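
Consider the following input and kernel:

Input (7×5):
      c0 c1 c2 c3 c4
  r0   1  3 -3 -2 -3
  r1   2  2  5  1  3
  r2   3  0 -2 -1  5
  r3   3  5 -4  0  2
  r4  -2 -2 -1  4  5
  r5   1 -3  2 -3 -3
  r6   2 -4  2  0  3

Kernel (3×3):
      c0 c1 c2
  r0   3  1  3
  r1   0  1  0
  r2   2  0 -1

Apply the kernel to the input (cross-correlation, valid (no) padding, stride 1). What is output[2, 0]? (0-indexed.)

5

The receptive field on the input at this output position is [3 0 -2 / 3 5 -4 / -2 -2 -1]. Elementwise product with the kernel and sum: 3·3 + 0·1 + -2·3 + 5·1 + -2·2 + -1·-1.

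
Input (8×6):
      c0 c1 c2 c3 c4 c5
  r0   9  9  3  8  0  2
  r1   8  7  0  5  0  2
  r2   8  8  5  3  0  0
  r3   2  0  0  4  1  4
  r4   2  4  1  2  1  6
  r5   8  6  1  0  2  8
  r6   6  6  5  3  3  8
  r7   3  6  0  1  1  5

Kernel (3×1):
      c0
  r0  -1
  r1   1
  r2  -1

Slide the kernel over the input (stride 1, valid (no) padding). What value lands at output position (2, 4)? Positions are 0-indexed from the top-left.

0

The receptive field on the input at this output position is [0 / 1 / 1]. Elementwise product with the kernel and sum: 0·-1 + 1·1 + 1·-1.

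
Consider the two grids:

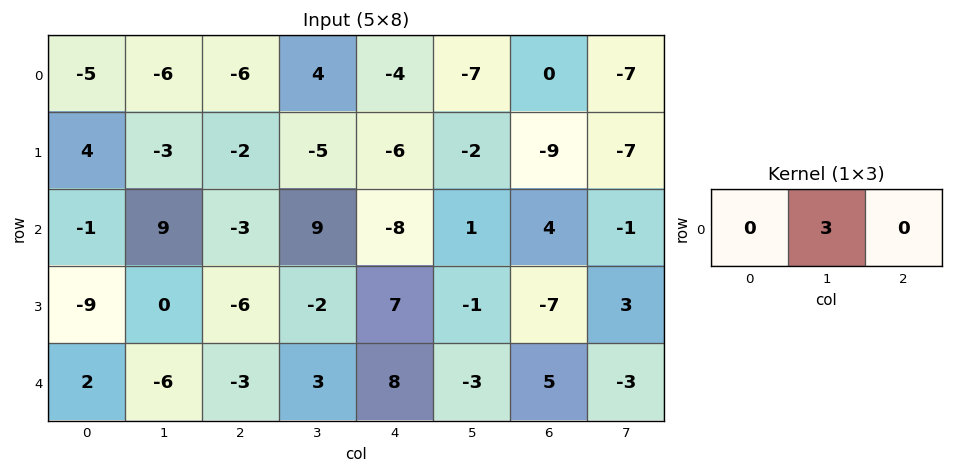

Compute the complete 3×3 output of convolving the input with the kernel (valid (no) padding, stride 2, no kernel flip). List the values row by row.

Output[0,0]: The receptive field on the input at this output position is [-5 -6 -6]. Elementwise product with the kernel and sum: -6·3.
Output[0,1]: The receptive field on the input at this output position is [-6 4 -4]. Elementwise product with the kernel and sum: 4·3.

-18 12 -21
27 27 3
-18 9 -9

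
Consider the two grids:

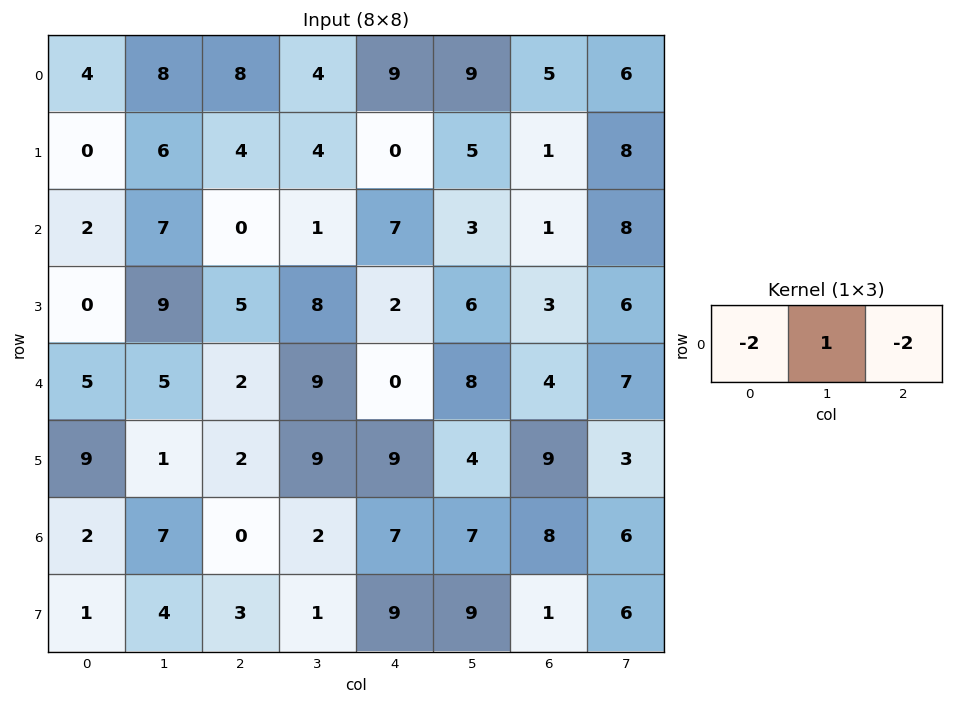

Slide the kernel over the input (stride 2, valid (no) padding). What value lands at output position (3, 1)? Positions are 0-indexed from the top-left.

-12

The receptive field on the input at this output position is [0 2 7]. Elementwise product with the kernel and sum: 0·-2 + 2·1 + 7·-2.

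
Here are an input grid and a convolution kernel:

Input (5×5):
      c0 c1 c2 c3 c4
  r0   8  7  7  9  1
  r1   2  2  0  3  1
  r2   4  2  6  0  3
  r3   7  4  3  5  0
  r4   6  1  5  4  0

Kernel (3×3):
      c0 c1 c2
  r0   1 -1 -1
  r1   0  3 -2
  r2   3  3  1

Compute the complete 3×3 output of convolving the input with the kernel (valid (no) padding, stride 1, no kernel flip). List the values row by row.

24 9 25
30 43 14
28 17 45

Output[0,0]: The receptive field on the input at this output position is [8 7 7 / 2 2 0 / 4 2 6]. Elementwise product with the kernel and sum: 8·1 + 7·-1 + 7·-1 + 2·3 + 0·-2 + 4·3 + 2·3 + 6·1.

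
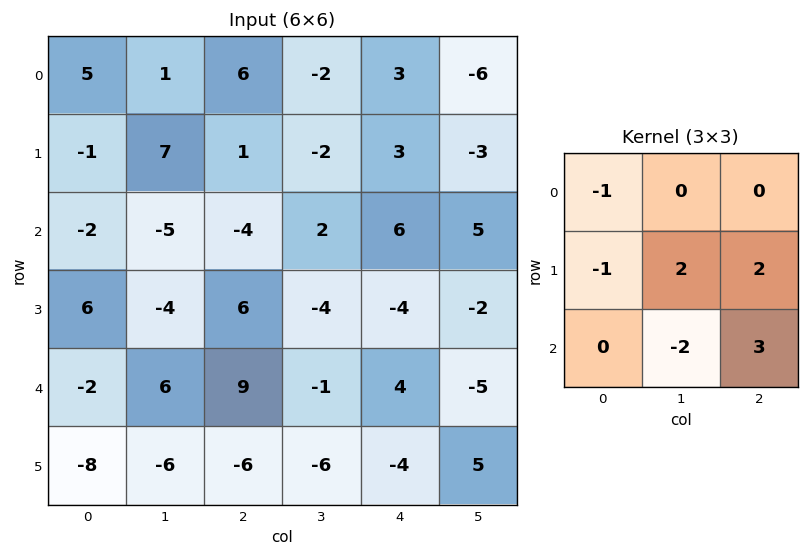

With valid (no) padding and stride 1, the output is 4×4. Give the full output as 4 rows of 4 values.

Output[0,0]: The receptive field on the input at this output position is [5 1 6 / -1 7 1 / -2 -5 -4]. Elementwise product with the kernel and sum: 5·-1 + -1·-1 + 7·2 + 1·2 + -5·-2 + -4·3.
Output[0,1]: The receptive field on the input at this output position is [1 6 -2 / 7 1 -2 / -5 -4 2]. Elementwise product with the kernel and sum: 1·-1 + 7·-1 + 1·2 + -2·2 + -4·-2 + 2·3.

10 4 9 7
11 -30 15 24
15 -8 -4 -33
20 8 -9 26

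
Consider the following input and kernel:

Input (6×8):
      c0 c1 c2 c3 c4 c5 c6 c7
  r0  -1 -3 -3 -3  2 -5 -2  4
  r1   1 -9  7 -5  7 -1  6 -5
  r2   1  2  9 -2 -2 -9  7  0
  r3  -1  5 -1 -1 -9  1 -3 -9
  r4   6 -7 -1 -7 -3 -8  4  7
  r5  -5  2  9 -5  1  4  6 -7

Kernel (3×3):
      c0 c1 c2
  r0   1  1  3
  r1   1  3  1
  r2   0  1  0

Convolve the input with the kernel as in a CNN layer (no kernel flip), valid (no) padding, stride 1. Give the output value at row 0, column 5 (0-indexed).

The receptive field on the input at this output position is [-5 -2 4 / -1 6 -5 / -9 7 0]. Elementwise product with the kernel and sum: -5·1 + -2·1 + 4·3 + -1·1 + 6·3 + -5·1 + 7·1.

24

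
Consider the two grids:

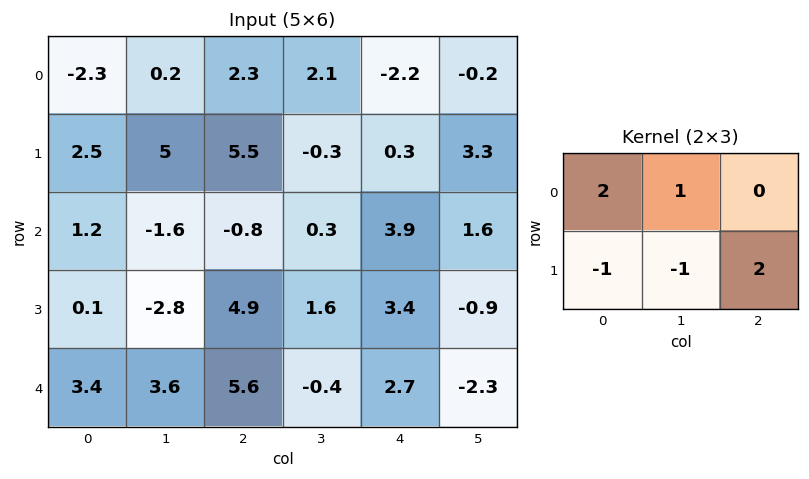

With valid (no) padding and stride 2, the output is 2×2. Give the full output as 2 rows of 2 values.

-0.9 2.1
13.3 -1

Output[0,0]: The receptive field on the input at this output position is [-2.3 0.2 2.3 / 2.5 5 5.5]. Elementwise product with the kernel and sum: -2.3·2 + 0.2·1 + 2.5·-1 + 5·-1 + 5.5·2.
Output[0,1]: The receptive field on the input at this output position is [2.3 2.1 -2.2 / 5.5 -0.3 0.3]. Elementwise product with the kernel and sum: 2.3·2 + 2.1·1 + 5.5·-1 + -0.3·-1 + 0.3·2.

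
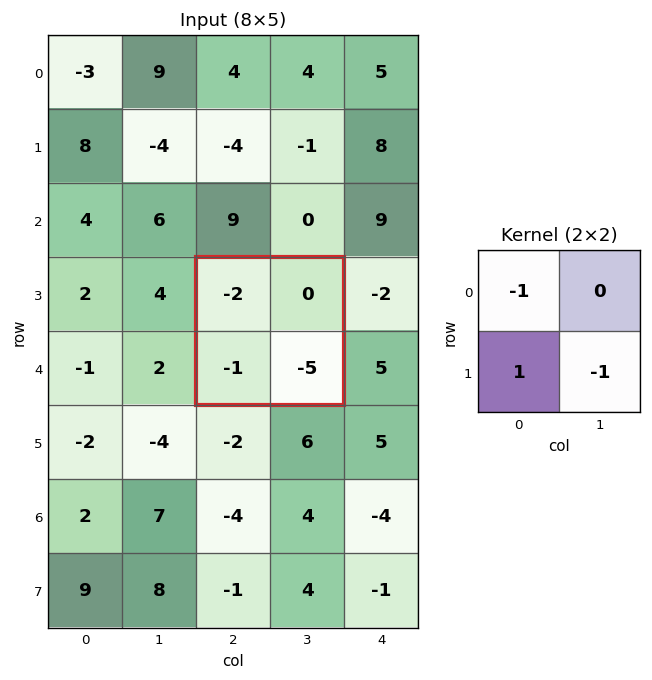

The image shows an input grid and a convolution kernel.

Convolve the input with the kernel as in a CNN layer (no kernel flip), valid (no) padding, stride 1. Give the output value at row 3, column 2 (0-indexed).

6

The receptive field on the input at this output position is [-2 0 / -1 -5]. Elementwise product with the kernel and sum: -2·-1 + -1·1 + -5·-1.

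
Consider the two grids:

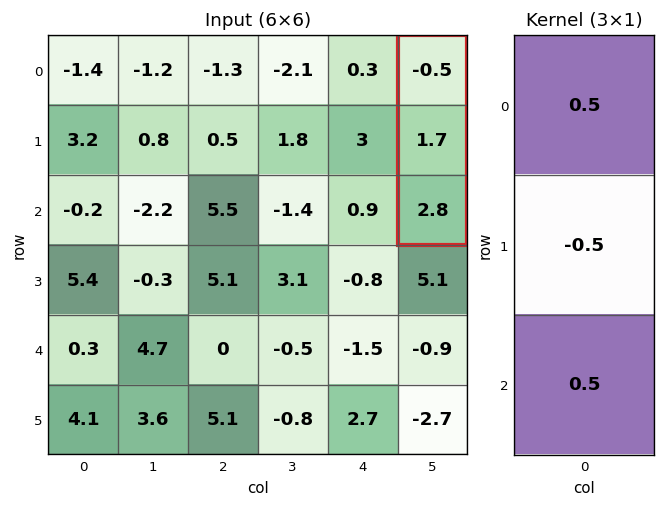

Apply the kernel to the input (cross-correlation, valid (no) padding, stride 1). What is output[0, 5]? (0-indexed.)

The receptive field on the input at this output position is [-0.5 / 1.7 / 2.8]. Elementwise product with the kernel and sum: -0.5·0.5 + 1.7·-0.5 + 2.8·0.5.

0.3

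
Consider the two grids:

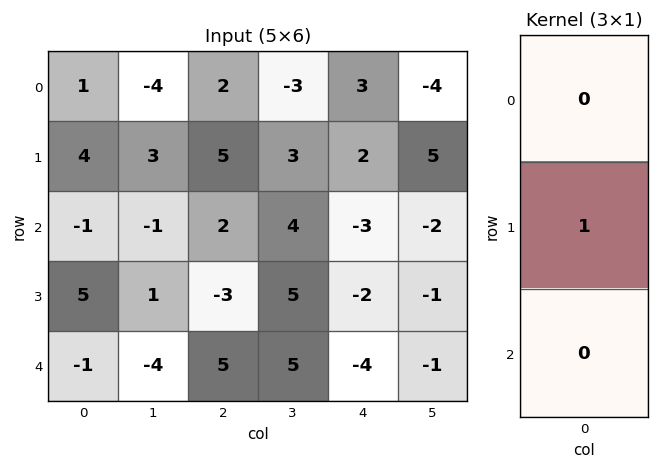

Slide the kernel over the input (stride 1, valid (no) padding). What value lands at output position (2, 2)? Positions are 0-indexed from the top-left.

The receptive field on the input at this output position is [2 / -3 / 5]. Elementwise product with the kernel and sum: -3·1.

-3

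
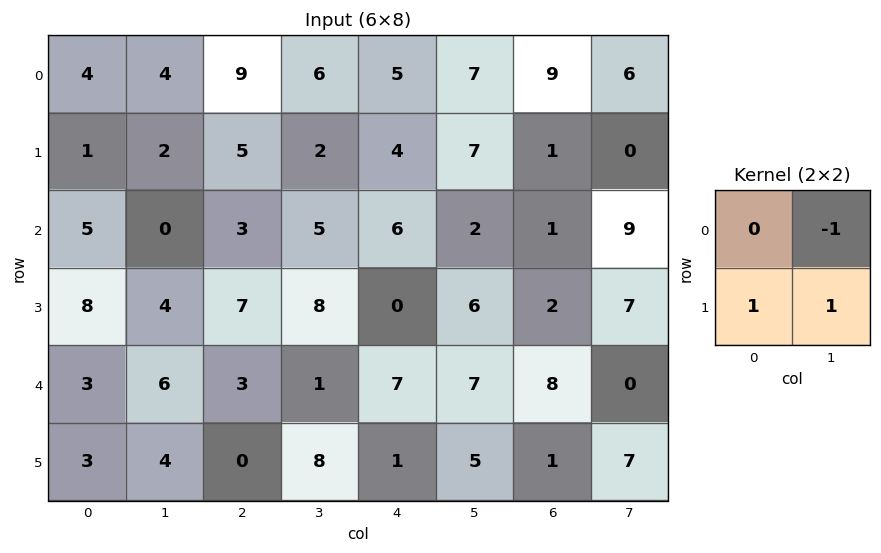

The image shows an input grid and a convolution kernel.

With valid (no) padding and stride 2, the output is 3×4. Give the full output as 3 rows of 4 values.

-1 1 4 -5
12 10 4 0
1 7 -1 8

Output[0,0]: The receptive field on the input at this output position is [4 4 / 1 2]. Elementwise product with the kernel and sum: 4·-1 + 1·1 + 2·1.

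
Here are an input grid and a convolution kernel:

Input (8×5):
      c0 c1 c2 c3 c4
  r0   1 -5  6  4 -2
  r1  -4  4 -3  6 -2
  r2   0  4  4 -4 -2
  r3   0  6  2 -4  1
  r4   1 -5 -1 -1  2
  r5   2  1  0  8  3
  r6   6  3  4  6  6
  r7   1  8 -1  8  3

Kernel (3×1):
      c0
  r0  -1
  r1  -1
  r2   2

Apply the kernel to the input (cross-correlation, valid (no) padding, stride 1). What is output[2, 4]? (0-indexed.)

The receptive field on the input at this output position is [-2 / 1 / 2]. Elementwise product with the kernel and sum: -2·-1 + 1·-1 + 2·2.

5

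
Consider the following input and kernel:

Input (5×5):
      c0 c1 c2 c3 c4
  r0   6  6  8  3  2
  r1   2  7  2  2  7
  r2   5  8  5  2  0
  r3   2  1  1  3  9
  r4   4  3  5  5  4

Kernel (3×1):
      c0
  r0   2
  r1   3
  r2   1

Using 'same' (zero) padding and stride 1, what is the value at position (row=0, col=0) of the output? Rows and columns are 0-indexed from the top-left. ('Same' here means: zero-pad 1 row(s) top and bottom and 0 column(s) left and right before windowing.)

The receptive field on the zero-padded input at this output position is [0 / 6 / 2]. Elementwise product with the kernel and sum: 0·2 + 6·3 + 2·1.

20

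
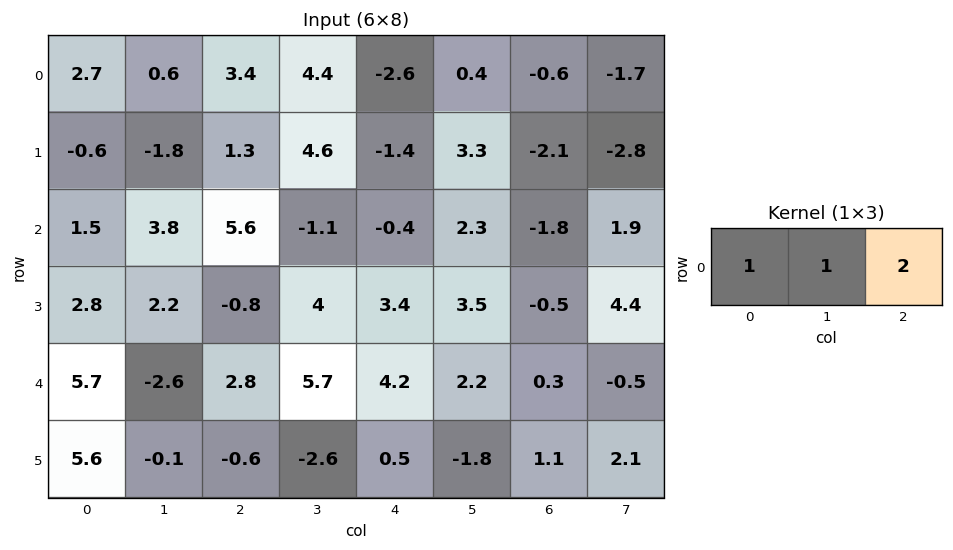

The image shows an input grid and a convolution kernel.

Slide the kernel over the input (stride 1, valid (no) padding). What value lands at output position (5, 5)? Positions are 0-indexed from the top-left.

The receptive field on the input at this output position is [-1.8 1.1 2.1]. Elementwise product with the kernel and sum: -1.8·1 + 1.1·1 + 2.1·2.

3.5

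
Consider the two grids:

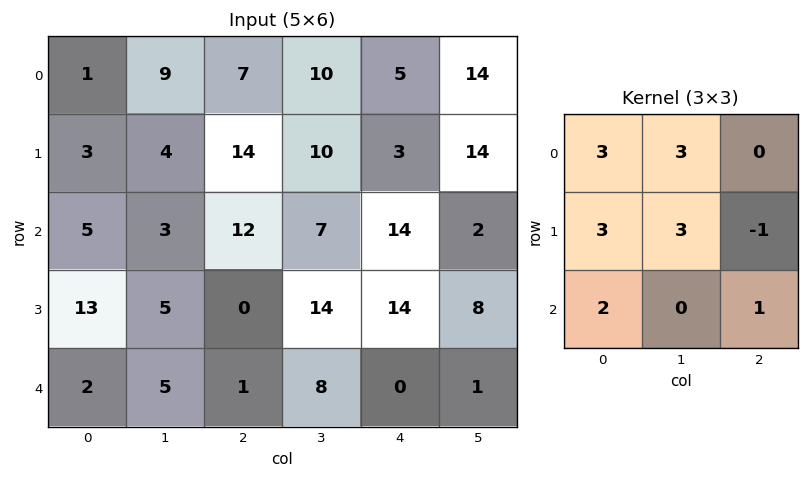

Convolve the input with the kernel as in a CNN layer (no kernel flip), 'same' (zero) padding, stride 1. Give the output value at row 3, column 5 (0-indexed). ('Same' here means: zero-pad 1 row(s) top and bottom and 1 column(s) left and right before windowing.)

114

The receptive field on the zero-padded input at this output position is [14 2 0 / 14 8 0 / 0 1 0]. Elementwise product with the kernel and sum: 14·3 + 2·3 + 14·3 + 8·3 + 0·-1 + 0·2 + 0·1.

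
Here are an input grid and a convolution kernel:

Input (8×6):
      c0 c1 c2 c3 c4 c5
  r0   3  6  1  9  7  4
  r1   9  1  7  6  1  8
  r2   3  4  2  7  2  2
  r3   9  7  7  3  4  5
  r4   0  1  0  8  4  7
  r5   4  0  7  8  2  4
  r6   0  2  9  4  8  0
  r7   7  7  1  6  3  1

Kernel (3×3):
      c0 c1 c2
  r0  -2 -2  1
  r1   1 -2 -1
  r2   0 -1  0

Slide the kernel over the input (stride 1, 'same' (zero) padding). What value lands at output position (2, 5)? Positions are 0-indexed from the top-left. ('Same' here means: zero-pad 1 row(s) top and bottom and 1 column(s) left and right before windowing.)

The receptive field on the zero-padded input at this output position is [1 8 0 / 2 2 0 / 4 5 0]. Elementwise product with the kernel and sum: 1·-2 + 8·-2 + 0·1 + 2·1 + 2·-2 + 0·-1 + 5·-1.

-25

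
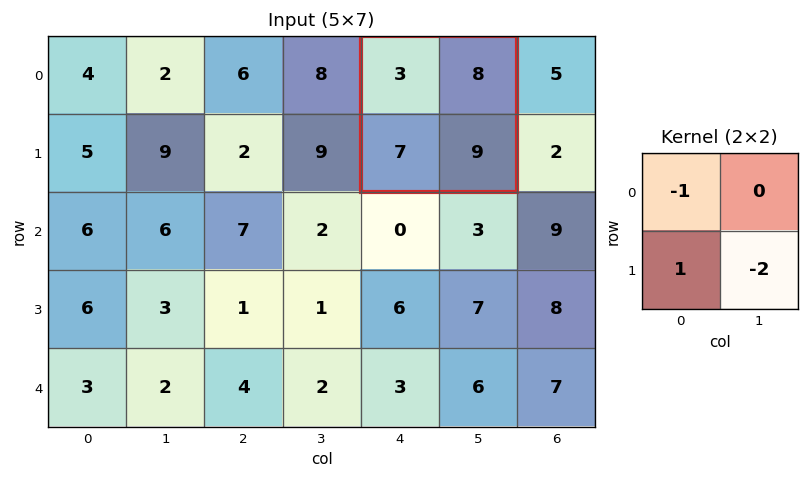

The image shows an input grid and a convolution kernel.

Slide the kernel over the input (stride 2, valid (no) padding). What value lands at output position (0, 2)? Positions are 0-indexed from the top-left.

The receptive field on the input at this output position is [3 8 / 7 9]. Elementwise product with the kernel and sum: 3·-1 + 7·1 + 9·-2.

-14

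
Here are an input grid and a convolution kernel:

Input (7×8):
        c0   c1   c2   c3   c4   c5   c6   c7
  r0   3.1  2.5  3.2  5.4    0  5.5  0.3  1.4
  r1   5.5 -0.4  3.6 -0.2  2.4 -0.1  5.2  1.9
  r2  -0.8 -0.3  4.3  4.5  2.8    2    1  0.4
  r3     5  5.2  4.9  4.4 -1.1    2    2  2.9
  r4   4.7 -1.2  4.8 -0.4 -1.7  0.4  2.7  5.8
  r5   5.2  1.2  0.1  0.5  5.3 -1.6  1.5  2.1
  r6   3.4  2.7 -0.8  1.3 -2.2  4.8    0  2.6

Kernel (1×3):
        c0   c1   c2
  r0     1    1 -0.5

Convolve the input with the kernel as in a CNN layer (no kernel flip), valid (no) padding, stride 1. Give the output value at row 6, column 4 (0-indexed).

2.6

The receptive field on the input at this output position is [-2.2 4.8 0]. Elementwise product with the kernel and sum: -2.2·1 + 4.8·1 + 0·-0.5.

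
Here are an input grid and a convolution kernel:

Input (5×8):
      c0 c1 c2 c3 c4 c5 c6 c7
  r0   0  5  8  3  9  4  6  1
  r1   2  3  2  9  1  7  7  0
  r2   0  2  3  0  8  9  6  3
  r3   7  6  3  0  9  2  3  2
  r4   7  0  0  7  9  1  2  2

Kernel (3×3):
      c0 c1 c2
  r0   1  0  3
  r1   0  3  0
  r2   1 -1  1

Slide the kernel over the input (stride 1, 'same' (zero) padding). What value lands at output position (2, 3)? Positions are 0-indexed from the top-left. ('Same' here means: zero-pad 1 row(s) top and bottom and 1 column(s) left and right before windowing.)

The receptive field on the zero-padded input at this output position is [2 9 1 / 3 0 8 / 3 0 9]. Elementwise product with the kernel and sum: 2·1 + 1·3 + 0·3 + 3·1 + 0·-1 + 9·1.

17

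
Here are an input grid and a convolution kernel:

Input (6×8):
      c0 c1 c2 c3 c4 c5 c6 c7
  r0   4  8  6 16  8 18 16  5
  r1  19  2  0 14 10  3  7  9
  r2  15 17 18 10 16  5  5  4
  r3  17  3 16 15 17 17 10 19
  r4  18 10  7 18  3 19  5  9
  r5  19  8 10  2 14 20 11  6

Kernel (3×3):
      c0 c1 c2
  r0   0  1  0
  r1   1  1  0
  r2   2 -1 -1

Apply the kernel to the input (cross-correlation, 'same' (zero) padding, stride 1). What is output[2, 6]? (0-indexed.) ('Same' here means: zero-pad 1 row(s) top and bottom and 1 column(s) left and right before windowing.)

22

The receptive field on the zero-padded input at this output position is [3 7 9 / 5 5 4 / 17 10 19]. Elementwise product with the kernel and sum: 7·1 + 5·1 + 5·1 + 17·2 + 10·-1 + 19·-1.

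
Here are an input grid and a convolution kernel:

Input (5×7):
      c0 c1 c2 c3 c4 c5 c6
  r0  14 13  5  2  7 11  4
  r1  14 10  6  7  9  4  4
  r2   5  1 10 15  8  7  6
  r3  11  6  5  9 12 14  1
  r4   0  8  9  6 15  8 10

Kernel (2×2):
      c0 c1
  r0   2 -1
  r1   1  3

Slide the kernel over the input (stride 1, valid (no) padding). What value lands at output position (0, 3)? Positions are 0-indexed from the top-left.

The receptive field on the input at this output position is [2 7 / 7 9]. Elementwise product with the kernel and sum: 2·2 + 7·-1 + 7·1 + 9·3.

31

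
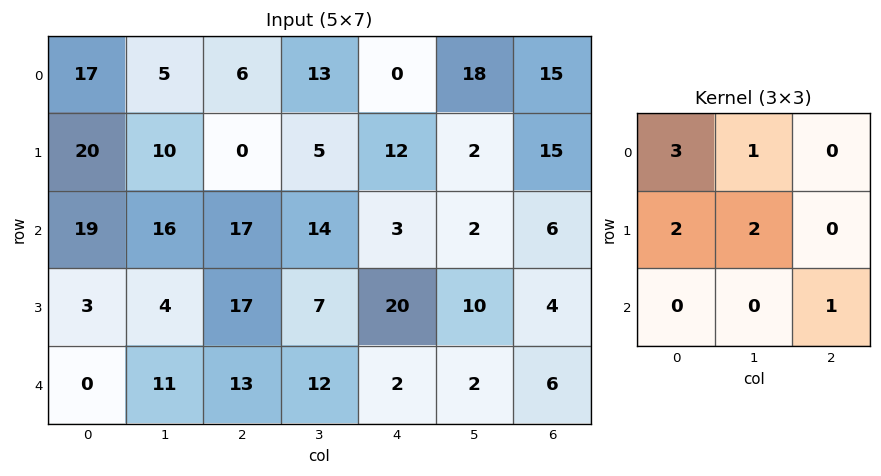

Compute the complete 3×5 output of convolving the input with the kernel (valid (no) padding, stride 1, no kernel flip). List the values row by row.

133 55 44 75 52
157 103 87 71 52
100 119 115 101 77

Output[0,0]: The receptive field on the input at this output position is [17 5 6 / 20 10 0 / 19 16 17]. Elementwise product with the kernel and sum: 17·3 + 5·1 + 20·2 + 10·2 + 17·1.
Output[0,1]: The receptive field on the input at this output position is [5 6 13 / 10 0 5 / 16 17 14]. Elementwise product with the kernel and sum: 5·3 + 6·1 + 10·2 + 0·2 + 14·1.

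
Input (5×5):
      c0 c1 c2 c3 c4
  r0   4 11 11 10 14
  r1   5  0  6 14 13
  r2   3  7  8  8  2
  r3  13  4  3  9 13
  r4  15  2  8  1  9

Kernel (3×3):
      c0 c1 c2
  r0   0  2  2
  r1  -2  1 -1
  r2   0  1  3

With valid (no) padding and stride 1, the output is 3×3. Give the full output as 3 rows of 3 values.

59 66 51
18 56 92
31 29 38

Output[0,0]: The receptive field on the input at this output position is [4 11 11 / 5 0 6 / 3 7 8]. Elementwise product with the kernel and sum: 11·2 + 11·2 + 5·-2 + 0·1 + 6·-1 + 7·1 + 8·3.
Output[0,1]: The receptive field on the input at this output position is [11 11 10 / 0 6 14 / 7 8 8]. Elementwise product with the kernel and sum: 11·2 + 10·2 + 0·-2 + 6·1 + 14·-1 + 8·1 + 8·3.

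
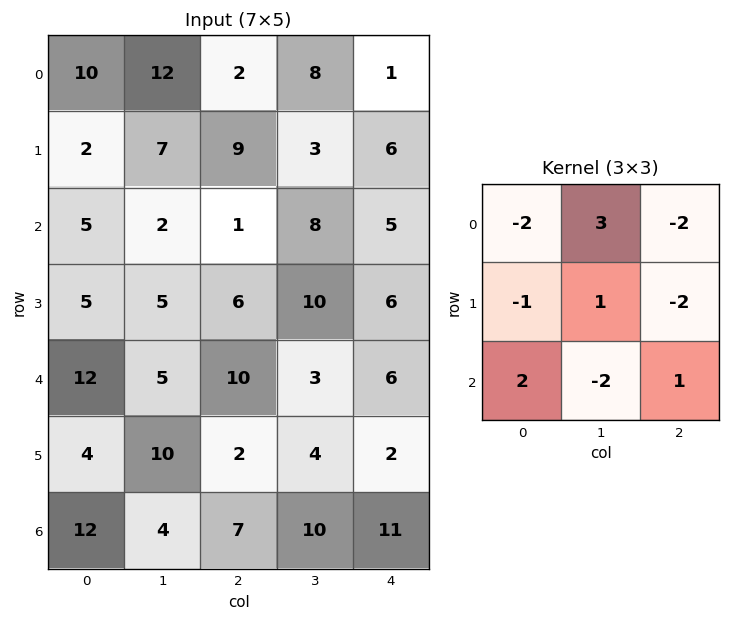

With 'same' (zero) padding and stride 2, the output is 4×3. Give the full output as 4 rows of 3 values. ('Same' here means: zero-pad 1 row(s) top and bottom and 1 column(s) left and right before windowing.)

Output[0,0]: The receptive field on the zero-padded input at this output position is [0 0 0 / 0 10 12 / 0 2 7]. Elementwise product with the kernel and sum: 0·-2 + 0·3 + 0·-2 + 0·-1 + 10·1 + 12·-2 + 0·2 + 2·-2 + 7·1.

-11 -27 -13
-12 -2 17
9 7 5
-4 -39 -1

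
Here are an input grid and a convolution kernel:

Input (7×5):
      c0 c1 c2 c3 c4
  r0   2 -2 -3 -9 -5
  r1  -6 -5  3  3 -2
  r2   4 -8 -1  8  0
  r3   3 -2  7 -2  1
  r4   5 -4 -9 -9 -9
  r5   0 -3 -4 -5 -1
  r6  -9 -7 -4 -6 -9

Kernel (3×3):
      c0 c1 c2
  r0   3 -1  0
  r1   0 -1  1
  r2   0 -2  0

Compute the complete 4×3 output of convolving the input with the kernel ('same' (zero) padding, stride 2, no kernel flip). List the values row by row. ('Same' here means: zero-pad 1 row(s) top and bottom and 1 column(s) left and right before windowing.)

8 -12 9
-12 -23 9
-12 -5 4
2 -7 -5

Output[0,0]: The receptive field on the zero-padded input at this output position is [0 0 0 / 0 2 -2 / 0 -6 -5]. Elementwise product with the kernel and sum: 0·3 + 0·-1 + 2·-1 + -2·1 + -6·-2.
Output[0,1]: The receptive field on the zero-padded input at this output position is [0 0 0 / -2 -3 -9 / -5 3 3]. Elementwise product with the kernel and sum: 0·3 + 0·-1 + -3·-1 + -9·1 + 3·-2.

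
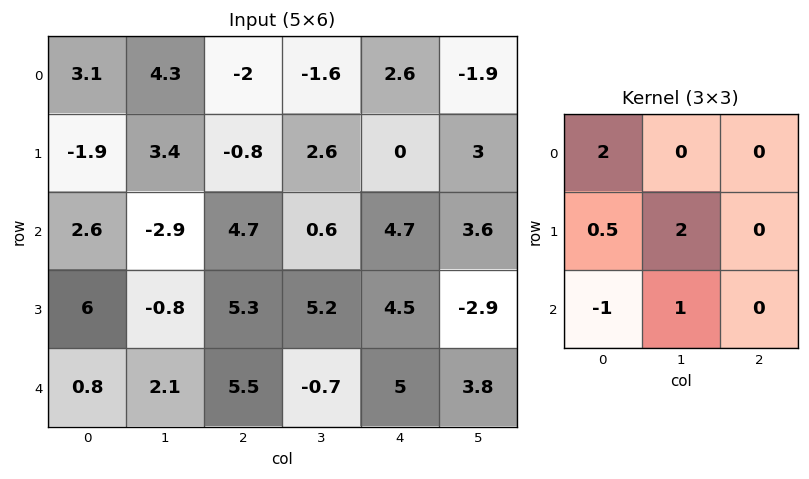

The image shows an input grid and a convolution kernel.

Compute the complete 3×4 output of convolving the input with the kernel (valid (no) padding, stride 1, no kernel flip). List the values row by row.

6.55 16.3 -3.3 2.2
-15.1 20.85 1.85 14.2
7.9 7.8 16.25 18.5

Output[0,0]: The receptive field on the input at this output position is [3.1 4.3 -2 / -1.9 3.4 -0.8 / 2.6 -2.9 4.7]. Elementwise product with the kernel and sum: 3.1·2 + -1.9·0.5 + 3.4·2 + 2.6·-1 + -2.9·1.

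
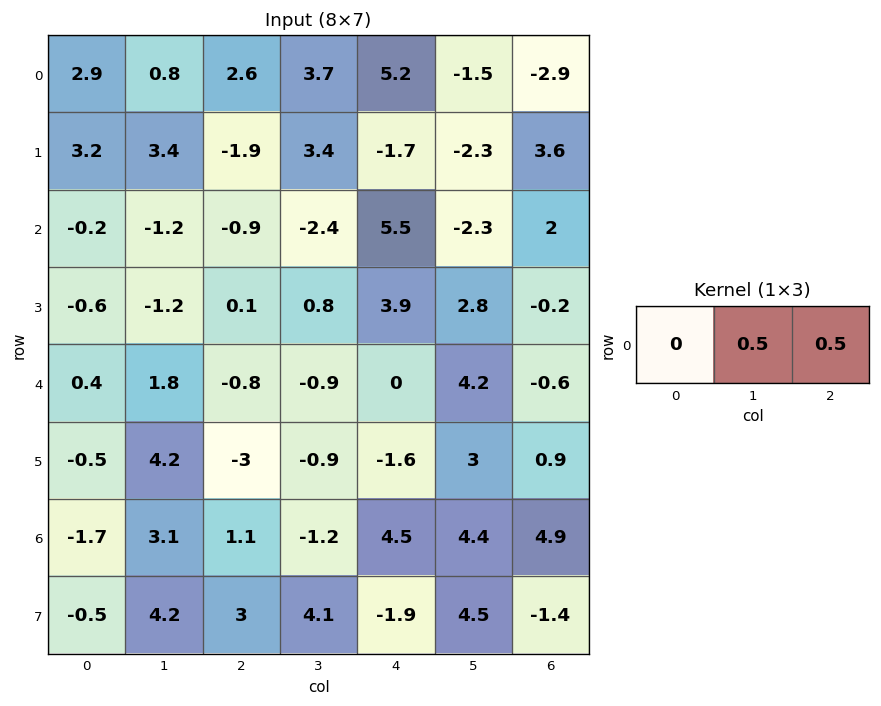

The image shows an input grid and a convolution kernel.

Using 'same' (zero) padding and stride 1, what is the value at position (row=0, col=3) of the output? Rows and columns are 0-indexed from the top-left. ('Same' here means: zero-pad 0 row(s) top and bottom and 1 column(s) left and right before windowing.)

4.45

The receptive field on the zero-padded input at this output position is [2.6 3.7 5.2]. Elementwise product with the kernel and sum: 3.7·0.5 + 5.2·0.5.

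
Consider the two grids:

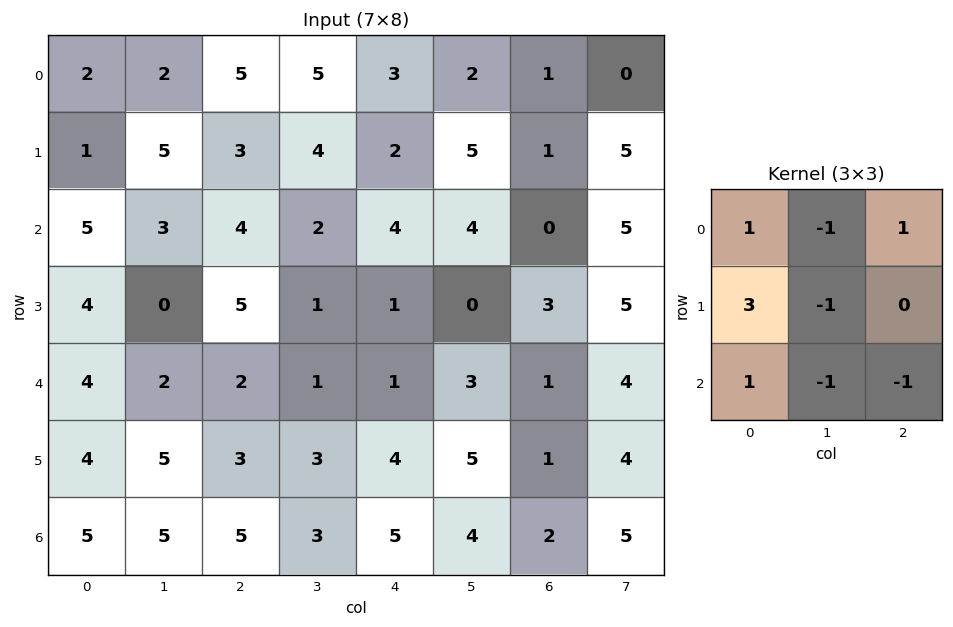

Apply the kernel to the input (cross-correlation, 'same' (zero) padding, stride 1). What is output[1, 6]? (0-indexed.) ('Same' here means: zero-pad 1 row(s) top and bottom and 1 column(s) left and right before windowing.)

The receptive field on the zero-padded input at this output position is [2 1 0 / 5 1 5 / 4 0 5]. Elementwise product with the kernel and sum: 2·1 + 1·-1 + 0·1 + 5·3 + 1·-1 + 4·1 + 0·-1 + 5·-1.

14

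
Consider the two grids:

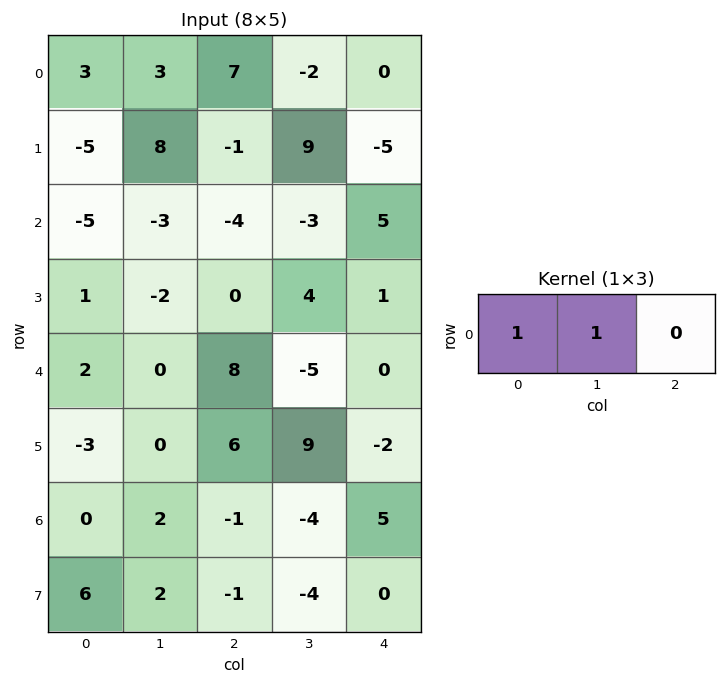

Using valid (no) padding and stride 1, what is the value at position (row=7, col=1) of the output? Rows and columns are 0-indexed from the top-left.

The receptive field on the input at this output position is [2 -1 -4]. Elementwise product with the kernel and sum: 2·1 + -1·1.

1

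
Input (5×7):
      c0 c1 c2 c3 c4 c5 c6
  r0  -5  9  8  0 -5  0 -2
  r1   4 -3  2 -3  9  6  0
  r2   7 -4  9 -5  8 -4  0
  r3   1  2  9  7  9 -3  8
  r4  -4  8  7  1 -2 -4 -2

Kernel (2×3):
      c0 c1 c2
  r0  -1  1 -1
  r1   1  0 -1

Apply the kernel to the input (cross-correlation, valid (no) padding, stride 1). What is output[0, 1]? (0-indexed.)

The receptive field on the input at this output position is [9 8 0 / -3 2 -3]. Elementwise product with the kernel and sum: 9·-1 + 8·1 + 0·-1 + -3·1 + -3·-1.

-1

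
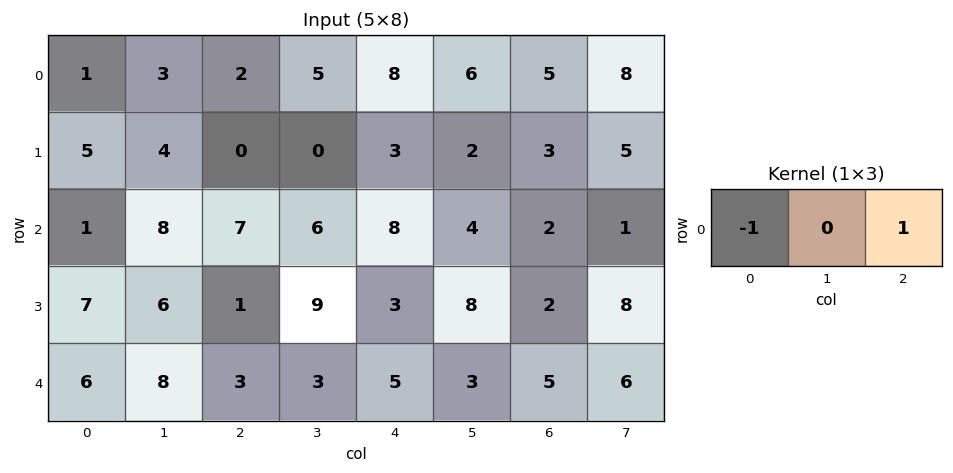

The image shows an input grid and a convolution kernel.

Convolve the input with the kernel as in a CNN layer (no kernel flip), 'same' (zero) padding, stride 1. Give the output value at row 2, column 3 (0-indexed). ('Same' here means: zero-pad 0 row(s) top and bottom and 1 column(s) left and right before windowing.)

1

The receptive field on the zero-padded input at this output position is [7 6 8]. Elementwise product with the kernel and sum: 7·-1 + 8·1.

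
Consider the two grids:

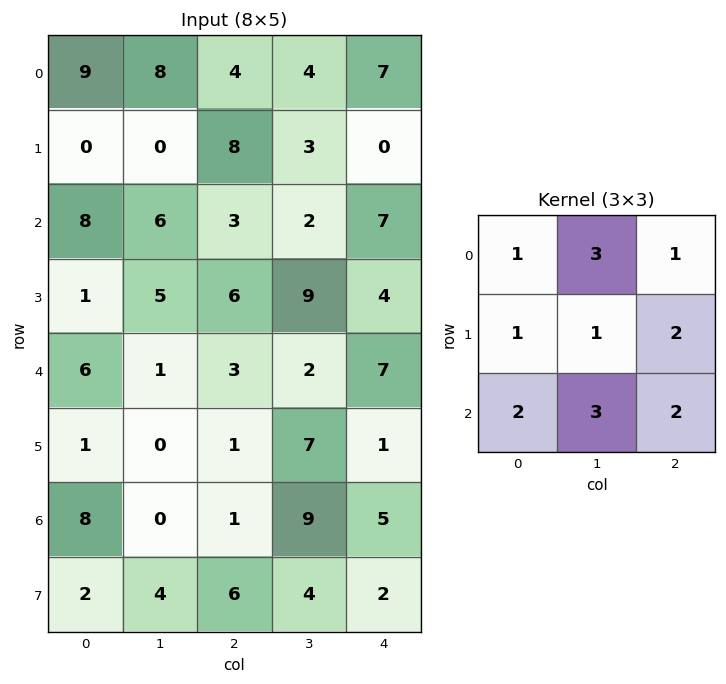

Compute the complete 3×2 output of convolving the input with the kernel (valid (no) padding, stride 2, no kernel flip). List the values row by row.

93 60
68 65
33 65

Output[0,0]: The receptive field on the input at this output position is [9 8 4 / 0 0 8 / 8 6 3]. Elementwise product with the kernel and sum: 9·1 + 8·3 + 4·1 + 0·1 + 0·1 + 8·2 + 8·2 + 6·3 + 3·2.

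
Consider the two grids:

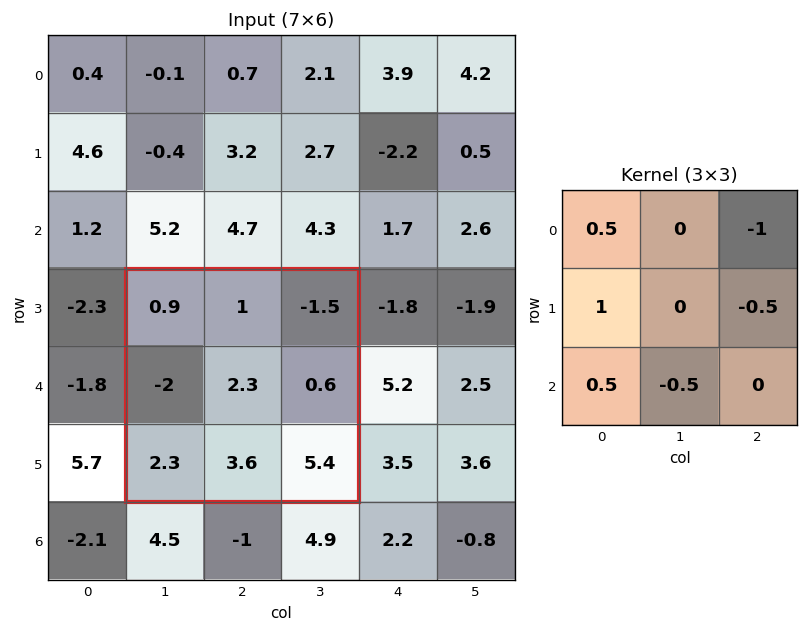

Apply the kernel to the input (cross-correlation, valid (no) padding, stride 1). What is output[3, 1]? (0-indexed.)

The receptive field on the input at this output position is [0.9 1 -1.5 / -2 2.3 0.6 / 2.3 3.6 5.4]. Elementwise product with the kernel and sum: 0.9·0.5 + -1.5·-1 + -2·1 + 0.6·-0.5 + 2.3·0.5 + 3.6·-0.5.

-1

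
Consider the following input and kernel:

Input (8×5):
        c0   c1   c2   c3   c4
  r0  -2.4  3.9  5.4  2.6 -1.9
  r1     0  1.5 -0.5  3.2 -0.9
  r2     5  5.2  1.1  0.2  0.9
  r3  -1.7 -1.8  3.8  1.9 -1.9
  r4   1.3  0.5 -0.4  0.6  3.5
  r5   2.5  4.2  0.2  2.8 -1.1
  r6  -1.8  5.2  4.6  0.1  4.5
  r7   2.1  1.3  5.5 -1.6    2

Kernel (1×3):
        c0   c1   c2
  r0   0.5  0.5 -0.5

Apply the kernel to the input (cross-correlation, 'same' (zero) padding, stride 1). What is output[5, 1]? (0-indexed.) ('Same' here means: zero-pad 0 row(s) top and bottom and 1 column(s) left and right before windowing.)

The receptive field on the zero-padded input at this output position is [2.5 4.2 0.2]. Elementwise product with the kernel and sum: 2.5·0.5 + 4.2·0.5 + 0.2·-0.5.

3.25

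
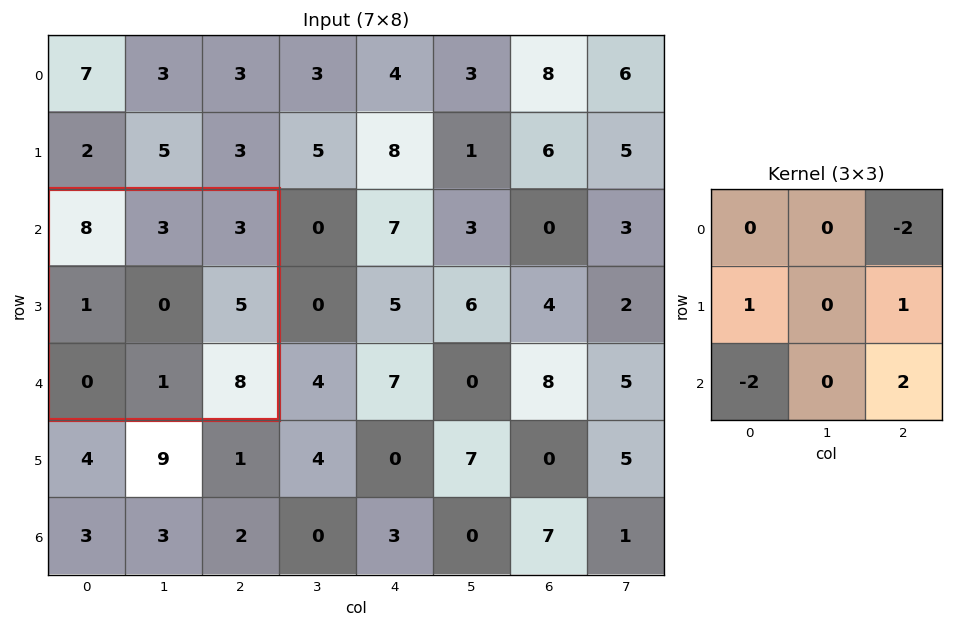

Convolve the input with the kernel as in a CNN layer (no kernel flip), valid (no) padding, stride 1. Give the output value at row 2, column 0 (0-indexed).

The receptive field on the input at this output position is [8 3 3 / 1 0 5 / 0 1 8]. Elementwise product with the kernel and sum: 3·-2 + 1·1 + 5·1 + 0·-2 + 8·2.

16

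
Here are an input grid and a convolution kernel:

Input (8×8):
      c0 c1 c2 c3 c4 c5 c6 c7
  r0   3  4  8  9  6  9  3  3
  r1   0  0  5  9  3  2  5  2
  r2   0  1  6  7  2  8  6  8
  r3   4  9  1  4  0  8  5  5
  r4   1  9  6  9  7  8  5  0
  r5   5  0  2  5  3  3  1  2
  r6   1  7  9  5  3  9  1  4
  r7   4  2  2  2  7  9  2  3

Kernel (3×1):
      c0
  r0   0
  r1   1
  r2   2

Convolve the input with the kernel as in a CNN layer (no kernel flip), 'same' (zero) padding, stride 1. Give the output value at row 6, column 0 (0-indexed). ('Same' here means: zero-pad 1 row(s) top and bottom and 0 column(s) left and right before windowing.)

9

The receptive field on the zero-padded input at this output position is [5 / 1 / 4]. Elementwise product with the kernel and sum: 1·1 + 4·2.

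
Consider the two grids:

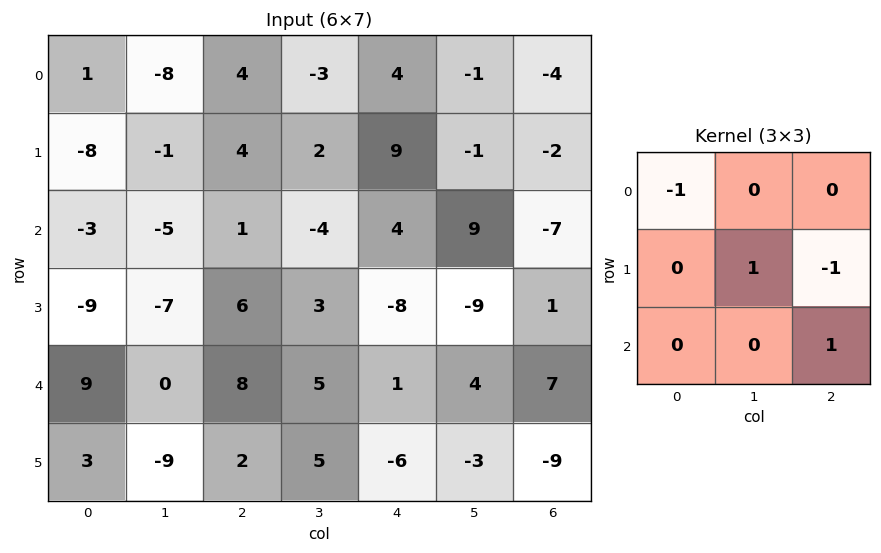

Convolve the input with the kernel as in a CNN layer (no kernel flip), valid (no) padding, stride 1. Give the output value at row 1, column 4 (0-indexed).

The receptive field on the input at this output position is [9 -1 -2 / 4 9 -7 / -8 -9 1]. Elementwise product with the kernel and sum: 9·-1 + 9·1 + -7·-1 + 1·1.

8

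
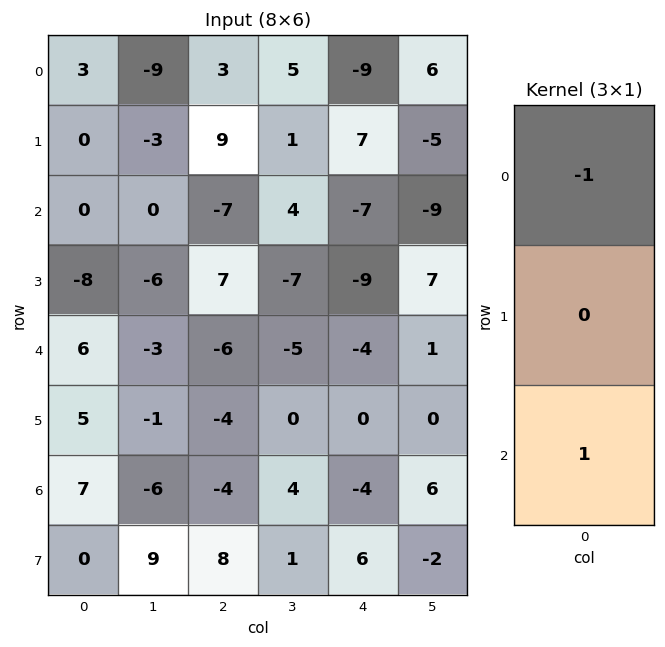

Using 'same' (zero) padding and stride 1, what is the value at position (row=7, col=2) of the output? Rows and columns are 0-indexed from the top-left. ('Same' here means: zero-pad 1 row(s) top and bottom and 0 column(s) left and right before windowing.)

4

The receptive field on the zero-padded input at this output position is [-4 / 8 / 0]. Elementwise product with the kernel and sum: -4·-1 + 0·1.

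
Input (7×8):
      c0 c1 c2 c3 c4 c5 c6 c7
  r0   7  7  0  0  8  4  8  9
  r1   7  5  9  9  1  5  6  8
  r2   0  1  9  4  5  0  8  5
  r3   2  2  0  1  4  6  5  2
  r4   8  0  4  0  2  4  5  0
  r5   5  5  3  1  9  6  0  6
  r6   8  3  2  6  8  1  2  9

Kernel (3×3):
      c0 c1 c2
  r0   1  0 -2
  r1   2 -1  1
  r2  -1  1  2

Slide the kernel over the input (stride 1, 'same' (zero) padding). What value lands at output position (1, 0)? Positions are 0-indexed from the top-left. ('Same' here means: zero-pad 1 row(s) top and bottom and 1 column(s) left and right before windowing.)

-14

The receptive field on the zero-padded input at this output position is [0 7 7 / 0 7 5 / 0 0 1]. Elementwise product with the kernel and sum: 0·1 + 7·-2 + 0·2 + 7·-1 + 5·1 + 0·-1 + 0·1 + 1·2.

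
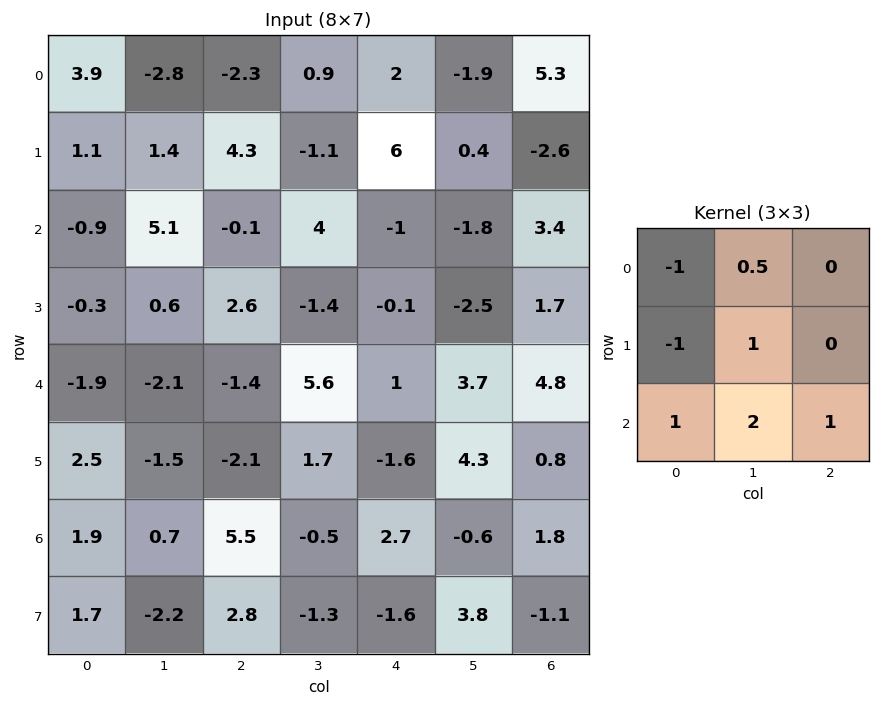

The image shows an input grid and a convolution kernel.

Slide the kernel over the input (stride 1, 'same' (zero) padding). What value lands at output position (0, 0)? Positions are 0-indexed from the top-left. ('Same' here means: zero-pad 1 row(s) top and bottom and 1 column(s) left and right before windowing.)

The receptive field on the zero-padded input at this output position is [0 0 0 / 0 3.9 -2.8 / 0 1.1 1.4]. Elementwise product with the kernel and sum: 0·-1 + 0·0.5 + 0·-1 + 3.9·1 + 0·1 + 1.1·2 + 1.4·1.

7.5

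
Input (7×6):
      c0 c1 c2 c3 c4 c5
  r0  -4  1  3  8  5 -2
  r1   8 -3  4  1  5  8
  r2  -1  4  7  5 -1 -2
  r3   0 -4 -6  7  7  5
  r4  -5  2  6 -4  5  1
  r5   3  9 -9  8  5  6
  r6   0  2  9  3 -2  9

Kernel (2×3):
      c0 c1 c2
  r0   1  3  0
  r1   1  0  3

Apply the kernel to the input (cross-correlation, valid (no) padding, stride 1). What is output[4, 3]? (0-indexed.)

The receptive field on the input at this output position is [-4 5 1 / 8 5 6]. Elementwise product with the kernel and sum: -4·1 + 5·3 + 8·1 + 6·3.

37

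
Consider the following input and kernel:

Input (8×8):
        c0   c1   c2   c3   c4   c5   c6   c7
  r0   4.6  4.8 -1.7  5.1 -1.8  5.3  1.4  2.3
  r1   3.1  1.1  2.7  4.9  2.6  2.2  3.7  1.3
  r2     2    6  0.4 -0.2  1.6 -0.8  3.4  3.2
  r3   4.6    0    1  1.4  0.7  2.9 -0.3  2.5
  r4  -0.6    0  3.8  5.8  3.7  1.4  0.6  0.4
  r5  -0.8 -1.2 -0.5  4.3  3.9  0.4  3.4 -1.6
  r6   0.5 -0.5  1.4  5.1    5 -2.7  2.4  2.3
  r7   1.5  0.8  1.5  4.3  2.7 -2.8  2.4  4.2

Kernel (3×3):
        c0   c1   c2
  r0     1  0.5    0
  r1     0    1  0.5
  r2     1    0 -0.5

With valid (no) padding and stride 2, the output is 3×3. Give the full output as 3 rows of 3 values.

Output[0,0]: The receptive field on the input at this output position is [4.6 4.8 -1.7 / 3.1 1.1 2.7 / 2 6 0.4]. Elementwise product with the kernel and sum: 4.6·1 + 4.8·0.5 + 1.1·1 + 2.7·0.5 + 2·1 + 0.4·-0.5.

11.25 6.65 4.8
3 4 7.35
-2.25 11.85 10.3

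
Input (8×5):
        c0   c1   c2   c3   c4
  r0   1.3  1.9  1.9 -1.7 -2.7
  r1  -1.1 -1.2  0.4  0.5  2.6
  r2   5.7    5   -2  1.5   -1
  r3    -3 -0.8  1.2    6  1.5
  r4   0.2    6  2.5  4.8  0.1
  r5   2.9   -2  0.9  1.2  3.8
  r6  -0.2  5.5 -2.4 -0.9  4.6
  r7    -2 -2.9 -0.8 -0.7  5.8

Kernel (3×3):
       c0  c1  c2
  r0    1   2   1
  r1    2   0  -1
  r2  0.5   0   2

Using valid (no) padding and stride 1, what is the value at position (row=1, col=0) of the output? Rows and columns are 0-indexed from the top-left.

11.2

The receptive field on the input at this output position is [-1.1 -1.2 0.4 / 5.7 5 -2 / -3 -0.8 1.2]. Elementwise product with the kernel and sum: -1.1·1 + -1.2·2 + 0.4·1 + 5.7·2 + -2·-1 + -3·0.5 + 1.2·2.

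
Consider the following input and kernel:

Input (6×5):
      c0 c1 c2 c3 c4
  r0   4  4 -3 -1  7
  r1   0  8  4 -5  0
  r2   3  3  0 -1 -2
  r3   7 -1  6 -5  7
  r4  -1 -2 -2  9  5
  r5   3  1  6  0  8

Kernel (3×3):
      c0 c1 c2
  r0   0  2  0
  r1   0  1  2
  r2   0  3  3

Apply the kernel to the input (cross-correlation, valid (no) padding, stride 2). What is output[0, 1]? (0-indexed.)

The receptive field on the input at this output position is [-3 -1 7 / 4 -5 0 / 0 -1 -2]. Elementwise product with the kernel and sum: -1·2 + -5·1 + 0·2 + -1·3 + -2·3.

-16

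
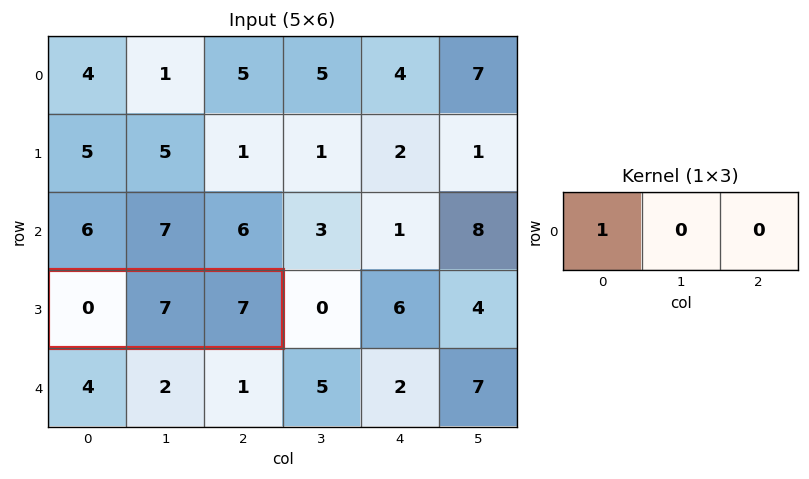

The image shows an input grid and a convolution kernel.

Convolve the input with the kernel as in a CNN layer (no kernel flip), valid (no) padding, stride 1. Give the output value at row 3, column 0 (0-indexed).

The receptive field on the input at this output position is [0 7 7]. Elementwise product with the kernel and sum: 0·1.

0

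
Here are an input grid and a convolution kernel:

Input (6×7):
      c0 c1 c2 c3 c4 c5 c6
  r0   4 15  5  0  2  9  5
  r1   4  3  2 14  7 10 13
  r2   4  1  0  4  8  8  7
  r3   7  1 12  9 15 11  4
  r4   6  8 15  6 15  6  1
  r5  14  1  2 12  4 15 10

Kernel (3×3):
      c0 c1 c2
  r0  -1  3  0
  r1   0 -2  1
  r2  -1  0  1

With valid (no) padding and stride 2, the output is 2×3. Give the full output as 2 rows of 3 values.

33 -18 17
18 9 -16

Output[0,0]: The receptive field on the input at this output position is [4 15 5 / 4 3 2 / 4 1 0]. Elementwise product with the kernel and sum: 4·-1 + 15·3 + 3·-2 + 2·1 + 4·-1 + 0·1.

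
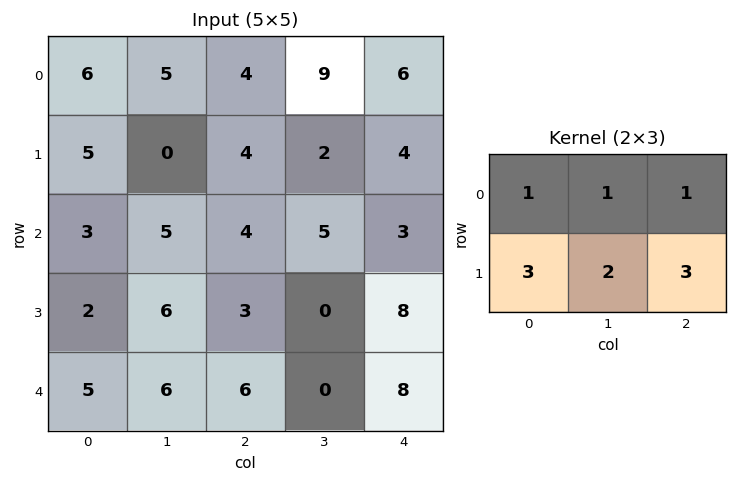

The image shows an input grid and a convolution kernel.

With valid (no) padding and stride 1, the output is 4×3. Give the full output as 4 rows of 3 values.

42 32 47
40 44 41
39 38 45
56 39 53

Output[0,0]: The receptive field on the input at this output position is [6 5 4 / 5 0 4]. Elementwise product with the kernel and sum: 6·1 + 5·1 + 4·1 + 5·3 + 0·2 + 4·3.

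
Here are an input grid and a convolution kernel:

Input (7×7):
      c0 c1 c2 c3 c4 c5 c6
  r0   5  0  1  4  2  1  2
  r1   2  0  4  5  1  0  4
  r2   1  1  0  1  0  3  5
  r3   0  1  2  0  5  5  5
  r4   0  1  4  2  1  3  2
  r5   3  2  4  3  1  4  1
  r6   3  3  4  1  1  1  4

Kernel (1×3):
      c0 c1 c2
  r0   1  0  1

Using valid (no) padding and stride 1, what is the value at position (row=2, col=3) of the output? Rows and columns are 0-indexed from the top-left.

The receptive field on the input at this output position is [1 0 3]. Elementwise product with the kernel and sum: 1·1 + 3·1.

4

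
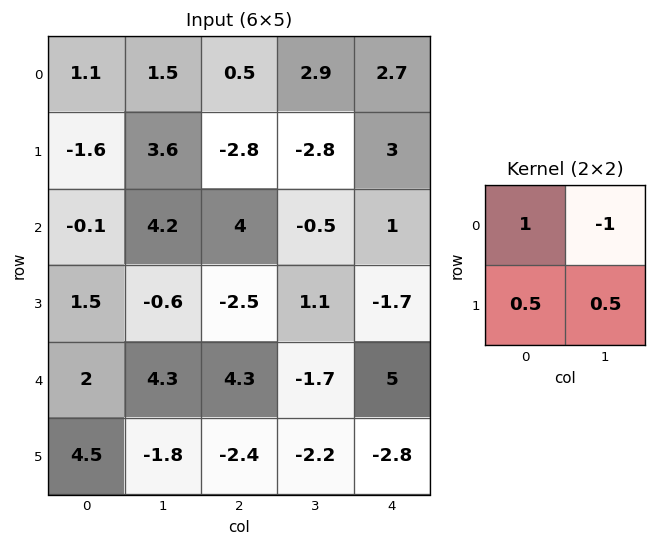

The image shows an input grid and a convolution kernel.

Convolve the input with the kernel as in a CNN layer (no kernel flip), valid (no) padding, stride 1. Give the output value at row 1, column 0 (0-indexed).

The receptive field on the input at this output position is [-1.6 3.6 / -0.1 4.2]. Elementwise product with the kernel and sum: -1.6·1 + 3.6·-1 + -0.1·0.5 + 4.2·0.5.

-3.15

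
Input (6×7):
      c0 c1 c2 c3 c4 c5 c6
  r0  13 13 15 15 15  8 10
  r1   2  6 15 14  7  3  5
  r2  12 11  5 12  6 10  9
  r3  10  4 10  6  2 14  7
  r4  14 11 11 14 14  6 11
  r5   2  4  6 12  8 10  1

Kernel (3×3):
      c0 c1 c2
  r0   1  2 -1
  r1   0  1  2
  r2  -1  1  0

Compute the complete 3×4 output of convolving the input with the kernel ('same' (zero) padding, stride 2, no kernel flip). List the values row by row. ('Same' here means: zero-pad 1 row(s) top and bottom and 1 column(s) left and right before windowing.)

41 54 24 12
42 57 47 15
54 59 18 30

Output[0,0]: The receptive field on the zero-padded input at this output position is [0 0 0 / 0 13 13 / 0 2 6]. Elementwise product with the kernel and sum: 0·1 + 0·2 + 0·-1 + 13·1 + 13·2 + 0·-1 + 2·1.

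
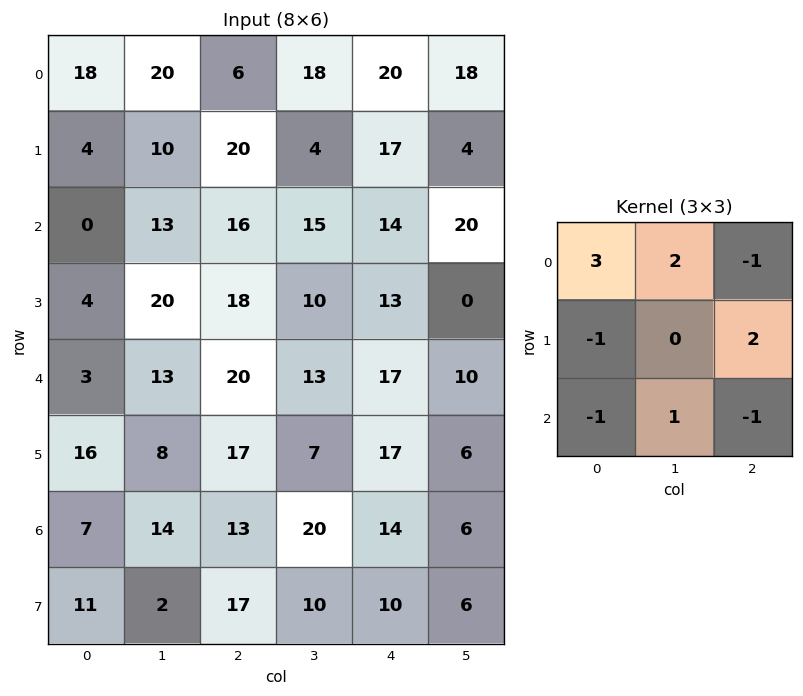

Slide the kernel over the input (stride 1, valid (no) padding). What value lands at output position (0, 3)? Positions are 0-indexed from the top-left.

The receptive field on the input at this output position is [18 20 18 / 4 17 4 / 15 14 20]. Elementwise product with the kernel and sum: 18·3 + 20·2 + 18·-1 + 4·-1 + 4·2 + 15·-1 + 14·1 + 20·-1.

59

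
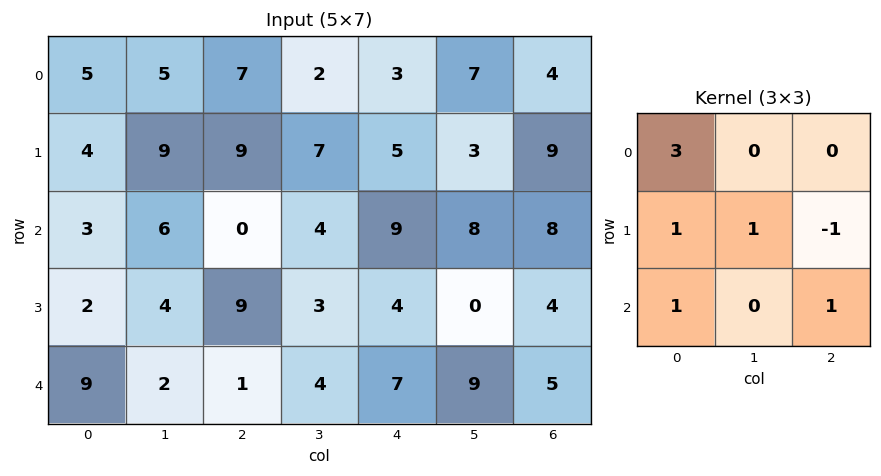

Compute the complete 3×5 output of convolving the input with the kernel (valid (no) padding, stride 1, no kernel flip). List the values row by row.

22 36 41 27 25
32 36 35 29 32
16 34 16 32 39

Output[0,0]: The receptive field on the input at this output position is [5 5 7 / 4 9 9 / 3 6 0]. Elementwise product with the kernel and sum: 5·3 + 4·1 + 9·1 + 9·-1 + 3·1 + 0·1.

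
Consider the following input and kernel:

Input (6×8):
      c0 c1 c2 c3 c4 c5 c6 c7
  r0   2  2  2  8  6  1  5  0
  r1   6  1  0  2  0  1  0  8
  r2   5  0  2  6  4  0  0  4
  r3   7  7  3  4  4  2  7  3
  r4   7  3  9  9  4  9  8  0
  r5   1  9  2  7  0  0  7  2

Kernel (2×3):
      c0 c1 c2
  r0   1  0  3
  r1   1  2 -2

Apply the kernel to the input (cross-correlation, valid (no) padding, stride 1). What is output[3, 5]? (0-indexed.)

The receptive field on the input at this output position is [2 7 3 / 9 8 0]. Elementwise product with the kernel and sum: 2·1 + 3·3 + 9·1 + 8·2 + 0·-2.

36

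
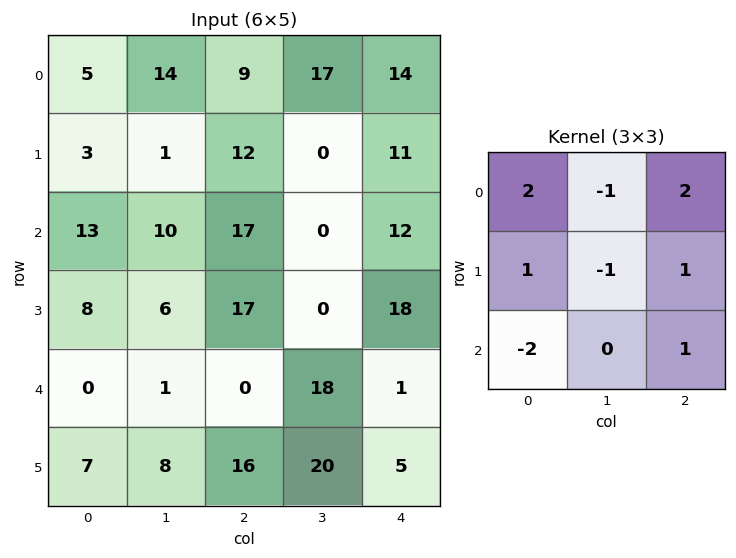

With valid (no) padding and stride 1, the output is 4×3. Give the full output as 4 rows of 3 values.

Output[0,0]: The receptive field on the input at this output position is [5 14 9 / 3 1 12 / 13 10 17]. Elementwise product with the kernel and sum: 5·2 + 14·-1 + 9·2 + 3·1 + 1·-1 + 12·1 + 13·-2 + 17·1.
Output[0,1]: The receptive field on the input at this output position is [14 9 17 / 1 12 0 / 10 17 0]. Elementwise product with the kernel and sum: 14·2 + 9·-1 + 17·2 + 1·1 + 12·-1 + 0·1 + 10·-2 + 0·1.

19 22 30
50 -29 59
69 8 94
45 18 26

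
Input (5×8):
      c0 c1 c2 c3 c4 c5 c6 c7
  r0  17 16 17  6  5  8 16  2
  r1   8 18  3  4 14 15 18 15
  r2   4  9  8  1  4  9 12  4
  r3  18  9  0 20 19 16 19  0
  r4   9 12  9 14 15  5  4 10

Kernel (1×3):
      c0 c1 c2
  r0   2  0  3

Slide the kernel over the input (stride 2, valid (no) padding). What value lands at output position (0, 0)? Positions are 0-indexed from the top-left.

85

The receptive field on the input at this output position is [17 16 17]. Elementwise product with the kernel and sum: 17·2 + 17·3.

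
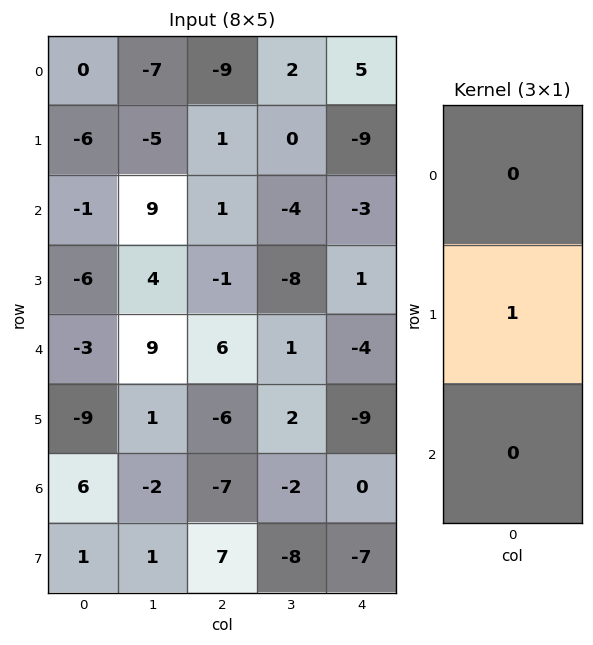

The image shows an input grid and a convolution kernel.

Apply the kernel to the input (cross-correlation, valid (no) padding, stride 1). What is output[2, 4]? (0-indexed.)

The receptive field on the input at this output position is [-3 / 1 / -4]. Elementwise product with the kernel and sum: 1·1.

1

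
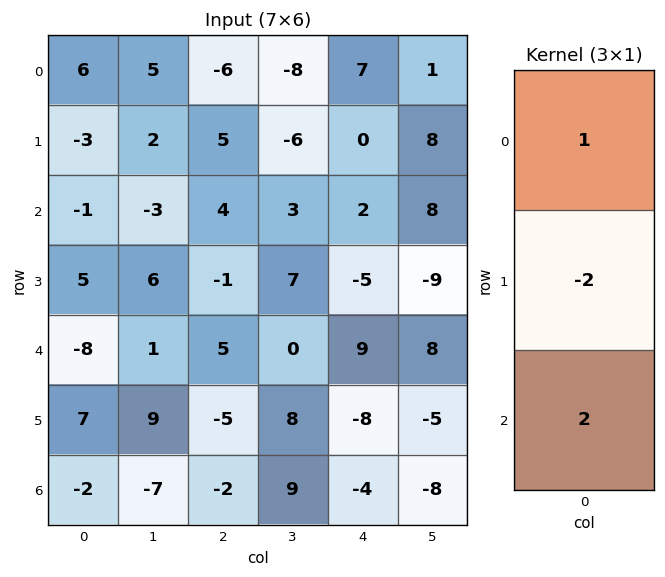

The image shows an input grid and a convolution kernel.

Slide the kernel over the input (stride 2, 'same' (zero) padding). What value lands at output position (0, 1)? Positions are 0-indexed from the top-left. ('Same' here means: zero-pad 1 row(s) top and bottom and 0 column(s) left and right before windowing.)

The receptive field on the zero-padded input at this output position is [0 / -6 / 5]. Elementwise product with the kernel and sum: 0·1 + -6·-2 + 5·2.

22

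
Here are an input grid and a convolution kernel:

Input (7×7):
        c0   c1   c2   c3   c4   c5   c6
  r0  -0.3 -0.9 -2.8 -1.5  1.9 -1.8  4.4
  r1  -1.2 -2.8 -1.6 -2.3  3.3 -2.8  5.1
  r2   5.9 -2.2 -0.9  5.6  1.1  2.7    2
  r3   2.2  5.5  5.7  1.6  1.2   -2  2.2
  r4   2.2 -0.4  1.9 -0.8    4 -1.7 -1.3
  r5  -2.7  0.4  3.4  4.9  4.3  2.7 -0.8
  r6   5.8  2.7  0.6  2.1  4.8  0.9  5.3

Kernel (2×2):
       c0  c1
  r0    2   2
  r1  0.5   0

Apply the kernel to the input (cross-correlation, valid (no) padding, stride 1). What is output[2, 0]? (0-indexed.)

The receptive field on the input at this output position is [5.9 -2.2 / 2.2 5.5]. Elementwise product with the kernel and sum: 5.9·2 + -2.2·2 + 2.2·0.5.

8.5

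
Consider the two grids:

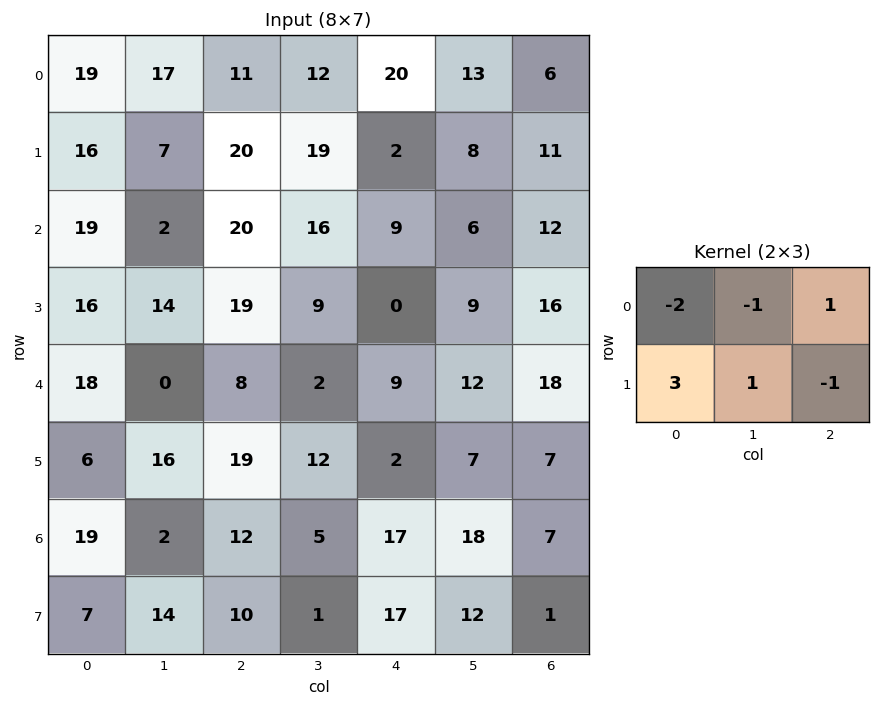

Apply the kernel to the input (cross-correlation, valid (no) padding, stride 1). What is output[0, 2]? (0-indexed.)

63

The receptive field on the input at this output position is [11 12 20 / 20 19 2]. Elementwise product with the kernel and sum: 11·-2 + 12·-1 + 20·1 + 20·3 + 19·1 + 2·-1.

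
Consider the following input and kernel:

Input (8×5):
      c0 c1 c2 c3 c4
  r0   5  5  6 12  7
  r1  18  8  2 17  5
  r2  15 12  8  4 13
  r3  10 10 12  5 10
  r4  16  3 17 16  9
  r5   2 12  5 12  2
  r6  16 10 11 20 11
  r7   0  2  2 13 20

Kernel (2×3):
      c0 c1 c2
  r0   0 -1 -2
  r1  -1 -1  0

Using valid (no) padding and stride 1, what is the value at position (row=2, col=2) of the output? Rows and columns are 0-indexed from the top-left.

The receptive field on the input at this output position is [8 4 13 / 12 5 10]. Elementwise product with the kernel and sum: 4·-1 + 13·-2 + 12·-1 + 5·-1.

-47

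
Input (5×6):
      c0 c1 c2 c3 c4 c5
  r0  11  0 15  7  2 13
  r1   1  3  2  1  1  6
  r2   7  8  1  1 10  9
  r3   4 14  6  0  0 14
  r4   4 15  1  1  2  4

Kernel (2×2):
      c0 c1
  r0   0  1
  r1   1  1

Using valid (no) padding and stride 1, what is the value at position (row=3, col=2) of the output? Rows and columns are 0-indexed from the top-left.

2

The receptive field on the input at this output position is [6 0 / 1 1]. Elementwise product with the kernel and sum: 0·1 + 1·1 + 1·1.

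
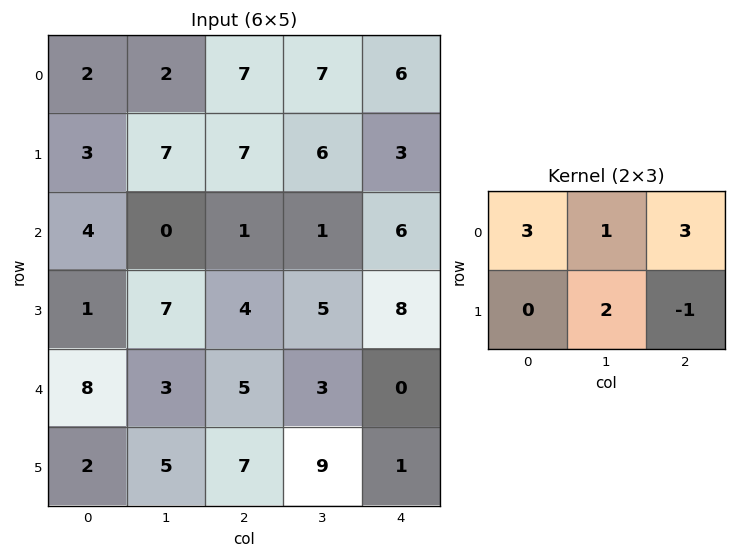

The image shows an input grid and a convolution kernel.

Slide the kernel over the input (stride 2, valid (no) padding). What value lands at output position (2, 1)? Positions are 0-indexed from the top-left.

35

The receptive field on the input at this output position is [5 3 0 / 7 9 1]. Elementwise product with the kernel and sum: 5·3 + 3·1 + 0·3 + 9·2 + 1·-1.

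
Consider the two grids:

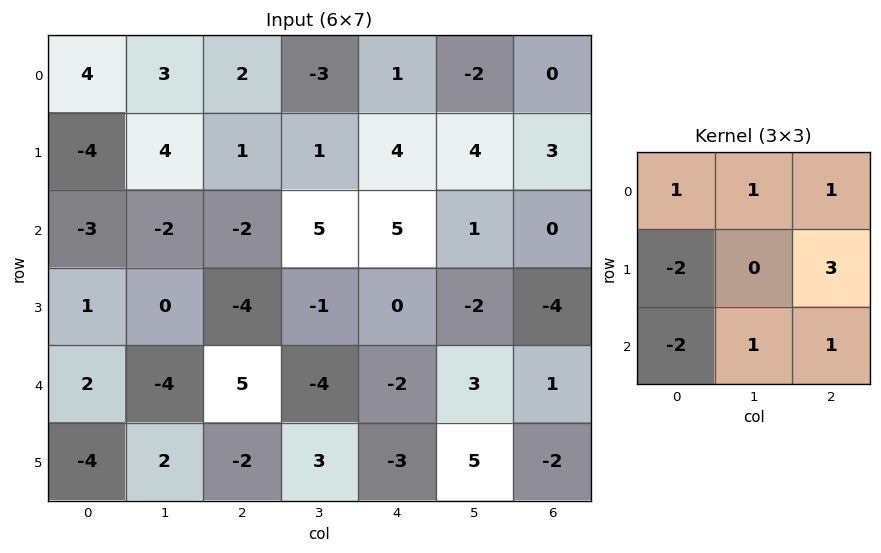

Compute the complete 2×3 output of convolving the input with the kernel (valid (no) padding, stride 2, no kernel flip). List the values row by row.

Output[0,0]: The receptive field on the input at this output position is [4 3 2 / -4 4 1 / -3 -2 -2]. Elementwise product with the kernel and sum: 4·1 + 3·1 + 2·1 + -4·-2 + 1·3 + -3·-2 + -2·1 + -2·1.
Output[0,1]: The receptive field on the input at this output position is [2 -3 1 / 1 1 4 / -2 5 5]. Elementwise product with the kernel and sum: 2·1 + -3·1 + 1·1 + 1·-2 + 4·3 + -2·-2 + 5·1 + 5·1.

22 24 -9
-24 0 2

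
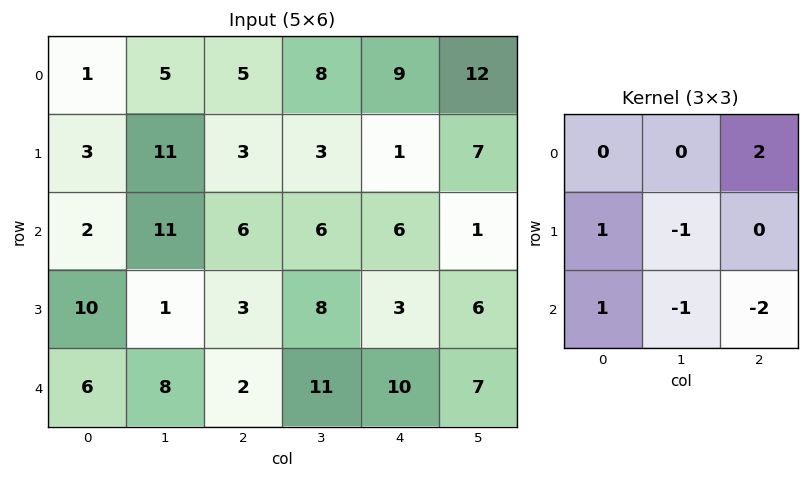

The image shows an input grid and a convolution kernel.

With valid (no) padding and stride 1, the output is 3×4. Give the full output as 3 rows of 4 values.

-19 17 6 24
0 -7 -9 7
15 -6 -22 -6

Output[0,0]: The receptive field on the input at this output position is [1 5 5 / 3 11 3 / 2 11 6]. Elementwise product with the kernel and sum: 5·2 + 3·1 + 11·-1 + 2·1 + 11·-1 + 6·-2.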